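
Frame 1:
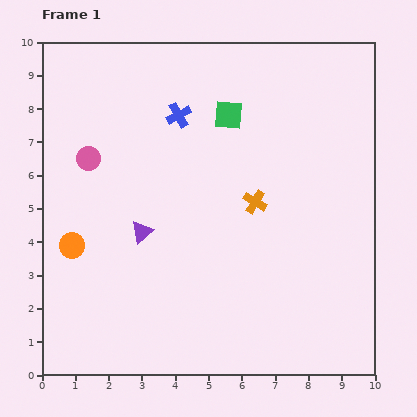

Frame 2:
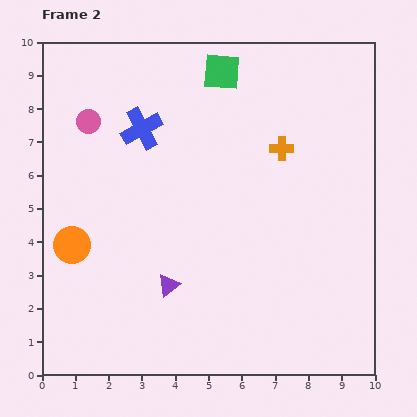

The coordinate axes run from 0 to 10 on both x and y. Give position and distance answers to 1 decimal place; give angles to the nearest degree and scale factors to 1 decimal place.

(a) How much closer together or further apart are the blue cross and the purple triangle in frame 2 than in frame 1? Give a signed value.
+1.1

Distance in frame 1: 3.7. Distance in frame 2: 4.8.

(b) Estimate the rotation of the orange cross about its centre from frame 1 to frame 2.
30° counter-clockwise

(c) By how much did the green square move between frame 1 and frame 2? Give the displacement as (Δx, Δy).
(-0.2, 1.3)

The green square was at (5.6, 7.8) in frame 1 and (5.4, 9.1) in frame 2.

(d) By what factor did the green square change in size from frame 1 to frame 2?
1.3×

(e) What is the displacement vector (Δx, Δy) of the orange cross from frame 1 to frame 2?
(0.8, 1.6)

The orange cross was at (6.4, 5.2) in frame 1 and (7.2, 6.8) in frame 2.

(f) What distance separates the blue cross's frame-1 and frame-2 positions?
1.2

The blue cross moved from (4.1, 7.8) to (3.0, 7.4), a distance of √(1.1² + 0.4²) ≈ 1.2.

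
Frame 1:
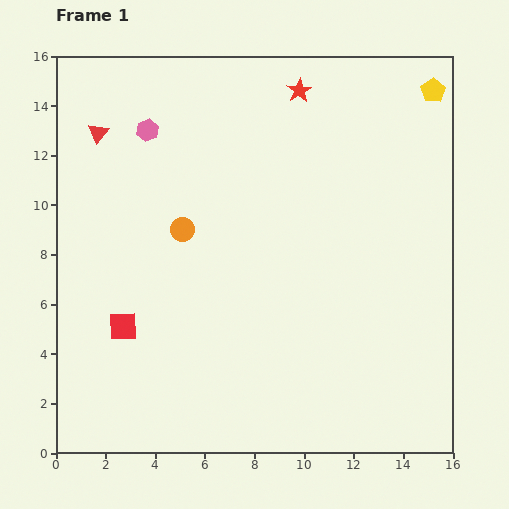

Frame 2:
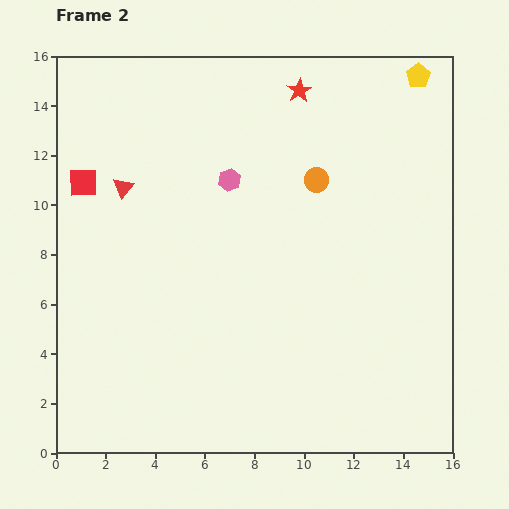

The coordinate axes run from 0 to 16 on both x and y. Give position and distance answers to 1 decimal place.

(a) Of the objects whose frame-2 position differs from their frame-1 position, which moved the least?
the yellow pentagon

(moved 0.8)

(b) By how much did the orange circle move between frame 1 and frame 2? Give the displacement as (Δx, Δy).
(5.4, 2.0)

The orange circle was at (5.1, 9.0) in frame 1 and (10.5, 11.0) in frame 2.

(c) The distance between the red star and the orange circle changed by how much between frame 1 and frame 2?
-3.6

Distance in frame 1: 7.3. Distance in frame 2: 3.7.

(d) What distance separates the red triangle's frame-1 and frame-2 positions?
2.4

The red triangle moved from (1.7, 12.9) to (2.7, 10.7), a distance of √(1.0² + 2.2²) ≈ 2.4.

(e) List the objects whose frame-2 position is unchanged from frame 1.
the red star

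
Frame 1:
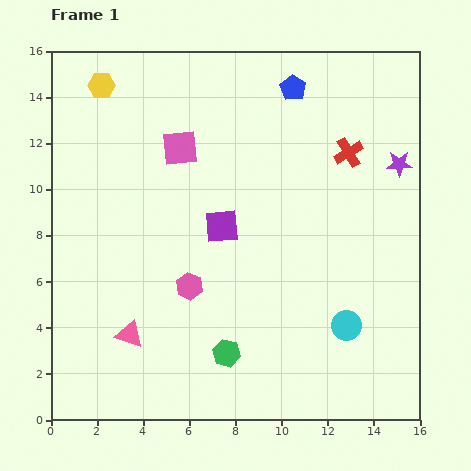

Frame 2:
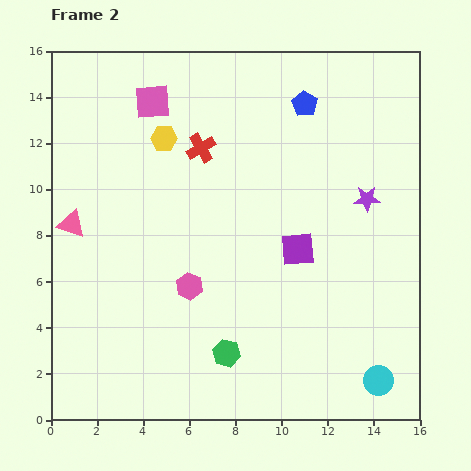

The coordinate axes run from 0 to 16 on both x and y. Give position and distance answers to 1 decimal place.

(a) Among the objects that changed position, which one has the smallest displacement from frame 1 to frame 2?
the blue pentagon

(moved 0.9)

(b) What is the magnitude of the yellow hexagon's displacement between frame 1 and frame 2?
3.5

The yellow hexagon moved from (2.2, 14.5) to (4.9, 12.2), a distance of √(2.7² + 2.3²) ≈ 3.5.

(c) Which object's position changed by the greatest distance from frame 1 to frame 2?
the red cross

(moved 6.4; next 5.4)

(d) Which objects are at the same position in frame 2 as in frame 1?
the green hexagon, the pink hexagon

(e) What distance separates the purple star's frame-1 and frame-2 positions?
2.1

The purple star moved from (15.1, 11.1) to (13.7, 9.6), a distance of √(1.4² + 1.5²) ≈ 2.1.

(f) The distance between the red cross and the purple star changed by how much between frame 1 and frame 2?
+5.2

Distance in frame 1: 2.3. Distance in frame 2: 7.5.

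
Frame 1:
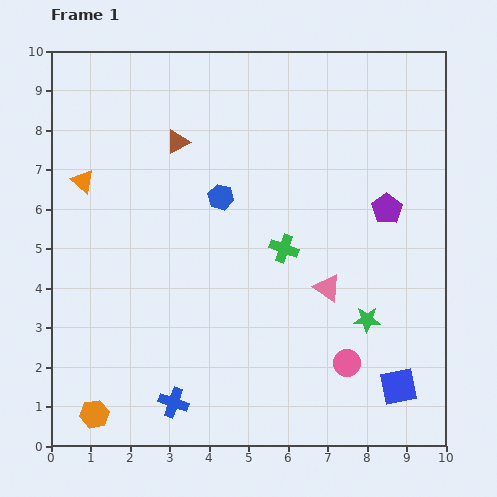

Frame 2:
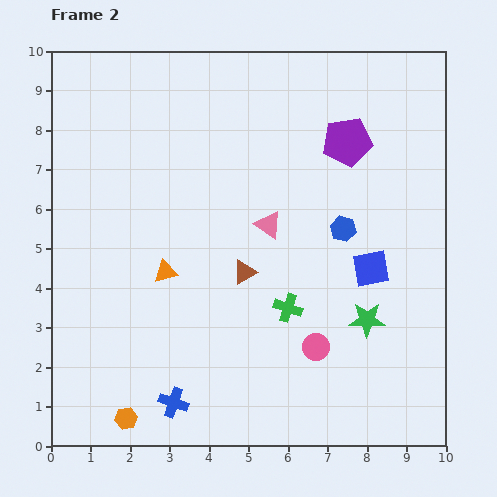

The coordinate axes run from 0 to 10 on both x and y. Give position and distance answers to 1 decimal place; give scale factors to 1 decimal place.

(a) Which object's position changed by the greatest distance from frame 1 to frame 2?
the brown triangle

(moved 3.7; next 3.2)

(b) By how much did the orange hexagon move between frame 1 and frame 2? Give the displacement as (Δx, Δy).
(0.8, -0.1)

The orange hexagon was at (1.1, 0.8) in frame 1 and (1.9, 0.7) in frame 2.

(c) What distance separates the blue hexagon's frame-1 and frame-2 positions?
3.2

The blue hexagon moved from (4.3, 6.3) to (7.4, 5.5), a distance of √(3.1² + 0.8²) ≈ 3.2.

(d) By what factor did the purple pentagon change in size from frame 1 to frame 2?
1.6×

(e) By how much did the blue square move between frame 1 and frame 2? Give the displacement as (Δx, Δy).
(-0.7, 3.0)

The blue square was at (8.8, 1.5) in frame 1 and (8.1, 4.5) in frame 2.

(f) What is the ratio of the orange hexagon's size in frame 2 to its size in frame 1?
0.8×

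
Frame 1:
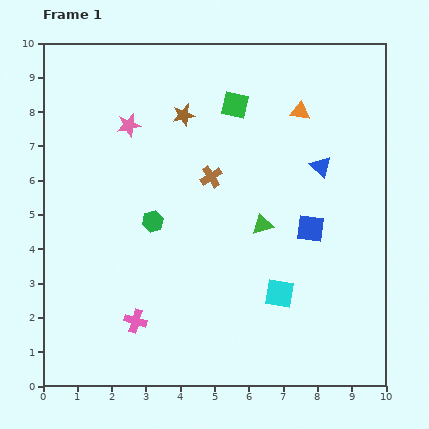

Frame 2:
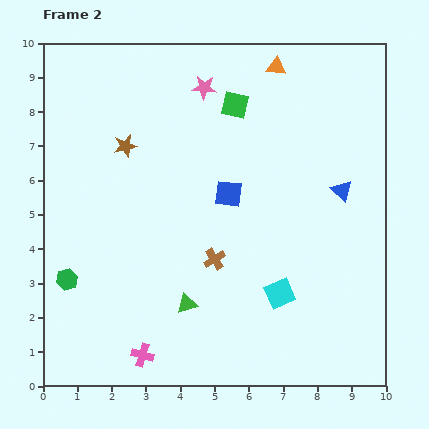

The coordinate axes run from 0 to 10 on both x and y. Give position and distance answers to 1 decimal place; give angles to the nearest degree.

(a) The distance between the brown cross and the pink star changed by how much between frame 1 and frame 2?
+2.2

Distance in frame 1: 2.8. Distance in frame 2: 5.0.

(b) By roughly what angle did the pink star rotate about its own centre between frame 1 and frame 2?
17° clockwise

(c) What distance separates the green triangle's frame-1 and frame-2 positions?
3.2

The green triangle moved from (6.4, 4.7) to (4.2, 2.4), a distance of √(2.2² + 2.3²) ≈ 3.2.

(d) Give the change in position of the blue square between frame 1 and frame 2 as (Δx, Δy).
(-2.4, 1.0)

The blue square was at (7.8, 4.6) in frame 1 and (5.4, 5.6) in frame 2.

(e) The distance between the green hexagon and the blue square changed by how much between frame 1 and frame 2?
+0.7

Distance in frame 1: 4.6. Distance in frame 2: 5.3.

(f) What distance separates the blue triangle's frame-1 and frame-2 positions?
0.9

The blue triangle moved from (8.1, 6.4) to (8.7, 5.7), a distance of √(0.6² + 0.7²) ≈ 0.9.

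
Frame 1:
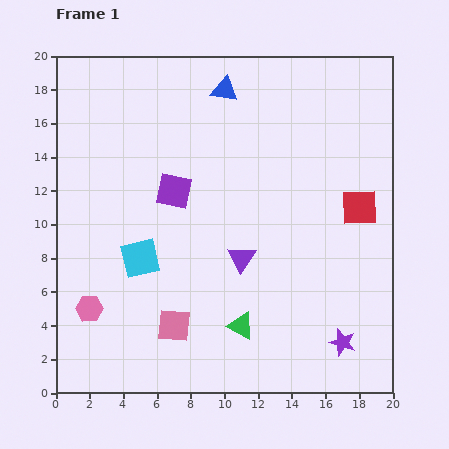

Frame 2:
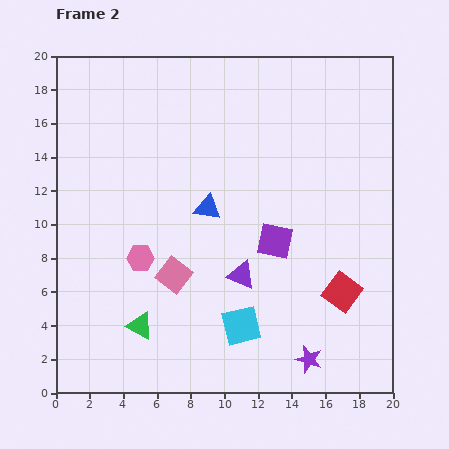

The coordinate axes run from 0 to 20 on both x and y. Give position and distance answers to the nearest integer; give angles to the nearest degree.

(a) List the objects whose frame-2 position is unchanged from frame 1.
none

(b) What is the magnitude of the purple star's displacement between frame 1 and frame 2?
2

The purple star moved from (17, 3) to (15, 2), a distance of √(2² + 1²) ≈ 2.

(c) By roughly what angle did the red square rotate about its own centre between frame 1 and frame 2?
38° clockwise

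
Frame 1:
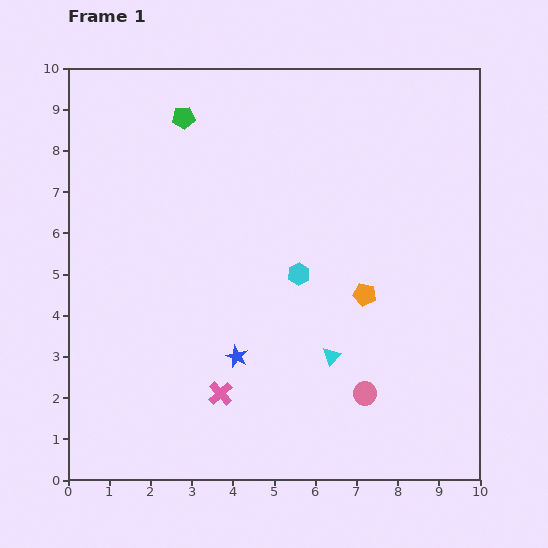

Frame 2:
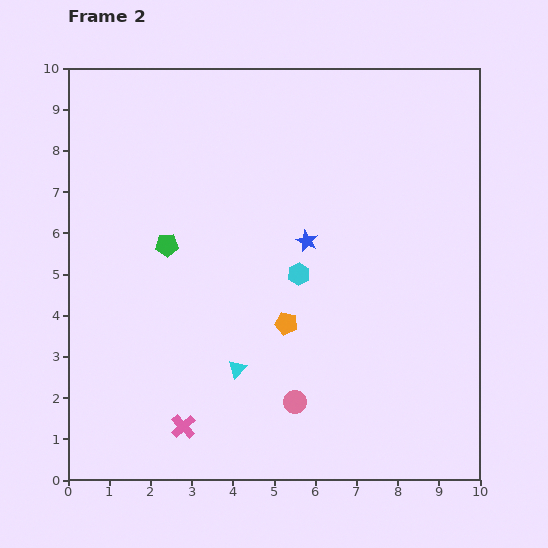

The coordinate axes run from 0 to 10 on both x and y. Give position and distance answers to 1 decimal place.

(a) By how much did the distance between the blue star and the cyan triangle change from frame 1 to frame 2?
+1.2

Distance in frame 1: 2.3. Distance in frame 2: 3.5.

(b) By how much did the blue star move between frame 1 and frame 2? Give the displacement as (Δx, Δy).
(1.7, 2.8)

The blue star was at (4.1, 3.0) in frame 1 and (5.8, 5.8) in frame 2.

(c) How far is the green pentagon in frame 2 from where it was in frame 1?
3.1

The green pentagon moved from (2.8, 8.8) to (2.4, 5.7), a distance of √(0.4² + 3.1²) ≈ 3.1.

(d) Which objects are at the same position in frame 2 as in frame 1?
the cyan hexagon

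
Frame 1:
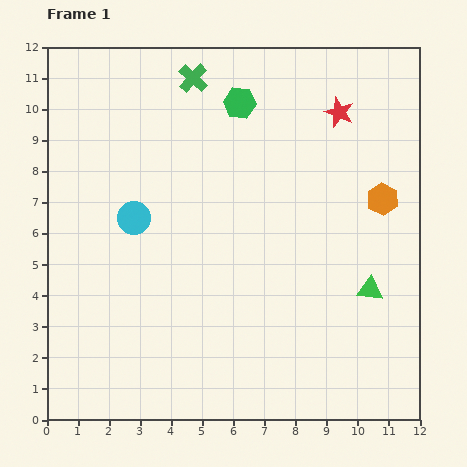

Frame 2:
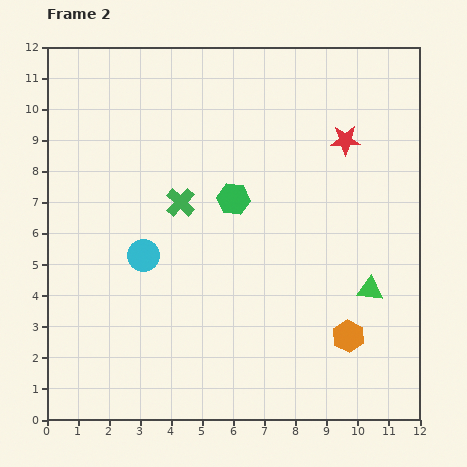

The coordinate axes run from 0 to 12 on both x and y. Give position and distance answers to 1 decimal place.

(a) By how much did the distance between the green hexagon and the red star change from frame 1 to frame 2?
+0.9

Distance in frame 1: 3.2. Distance in frame 2: 4.1.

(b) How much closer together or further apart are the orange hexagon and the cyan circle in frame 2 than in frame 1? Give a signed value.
-0.9

Distance in frame 1: 8.0. Distance in frame 2: 7.1.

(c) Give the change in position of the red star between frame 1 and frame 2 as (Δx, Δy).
(0.2, -0.9)

The red star was at (9.4, 9.9) in frame 1 and (9.6, 9.0) in frame 2.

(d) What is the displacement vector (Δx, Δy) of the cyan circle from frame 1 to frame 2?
(0.3, -1.2)

The cyan circle was at (2.8, 6.5) in frame 1 and (3.1, 5.3) in frame 2.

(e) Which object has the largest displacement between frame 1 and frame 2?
the orange hexagon

(moved 4.5; next 4.0)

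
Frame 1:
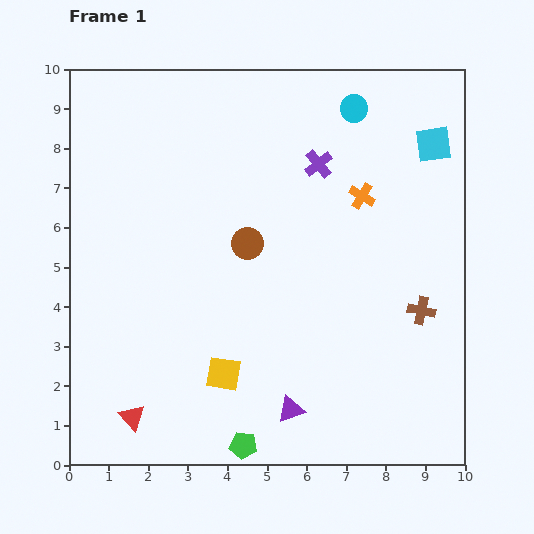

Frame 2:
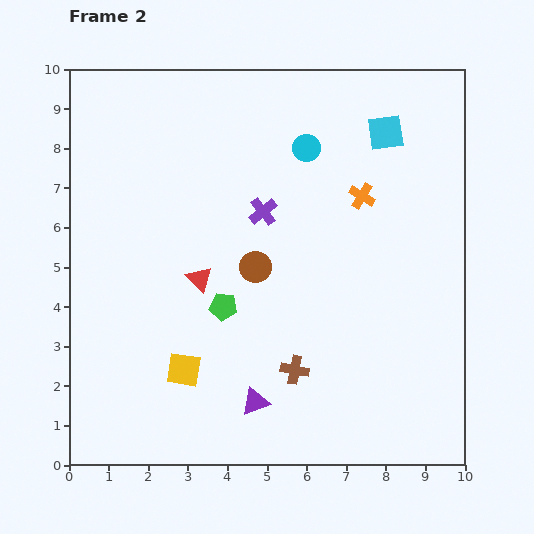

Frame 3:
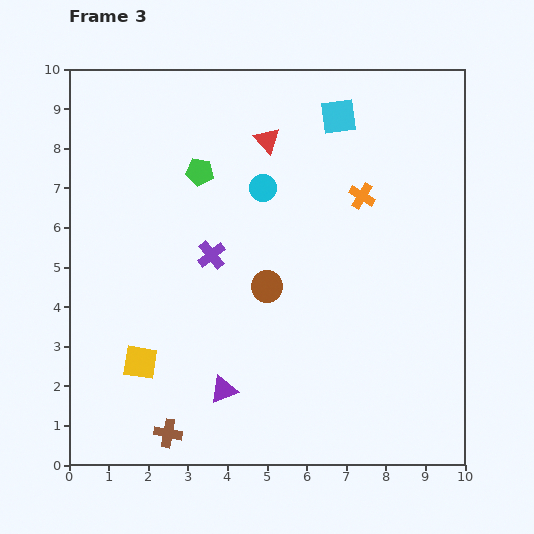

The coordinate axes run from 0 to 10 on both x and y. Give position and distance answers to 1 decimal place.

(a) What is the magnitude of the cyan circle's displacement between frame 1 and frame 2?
1.6

The cyan circle moved from (7.2, 9.0) to (6.0, 8.0), a distance of √(1.2² + 1.0²) ≈ 1.6.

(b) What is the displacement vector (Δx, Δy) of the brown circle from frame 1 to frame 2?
(0.2, -0.6)

The brown circle was at (4.5, 5.6) in frame 1 and (4.7, 5.0) in frame 2.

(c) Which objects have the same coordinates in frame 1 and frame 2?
the orange cross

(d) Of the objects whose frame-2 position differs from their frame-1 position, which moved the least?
the brown circle

(moved 0.6)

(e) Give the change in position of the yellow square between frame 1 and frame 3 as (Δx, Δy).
(-2.1, 0.3)

The yellow square was at (3.9, 2.3) in frame 1 and (1.8, 2.6) in frame 3.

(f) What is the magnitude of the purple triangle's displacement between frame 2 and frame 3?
0.9

The purple triangle moved from (4.7, 1.6) to (3.9, 1.9), a distance of √(0.8² + 0.3²) ≈ 0.9.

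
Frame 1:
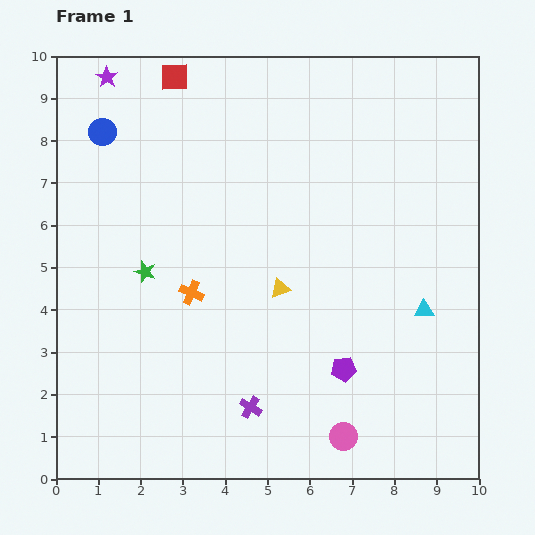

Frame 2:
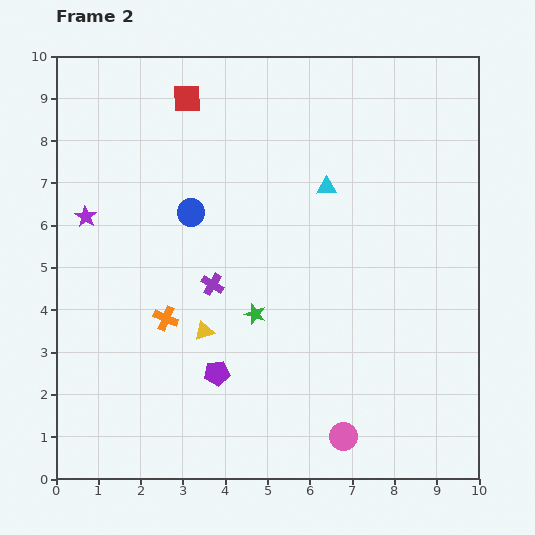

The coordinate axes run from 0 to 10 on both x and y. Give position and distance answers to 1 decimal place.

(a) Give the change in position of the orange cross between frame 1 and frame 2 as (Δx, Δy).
(-0.6, -0.6)

The orange cross was at (3.2, 4.4) in frame 1 and (2.6, 3.8) in frame 2.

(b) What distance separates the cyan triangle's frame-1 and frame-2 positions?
3.7

The cyan triangle moved from (8.7, 4.0) to (6.4, 6.9), a distance of √(2.3² + 2.9²) ≈ 3.7.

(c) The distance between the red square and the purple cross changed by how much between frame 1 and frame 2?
-3.6

Distance in frame 1: 8.0. Distance in frame 2: 4.4.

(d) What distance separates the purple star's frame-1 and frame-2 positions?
3.3

The purple star moved from (1.2, 9.5) to (0.7, 6.2), a distance of √(0.5² + 3.3²) ≈ 3.3.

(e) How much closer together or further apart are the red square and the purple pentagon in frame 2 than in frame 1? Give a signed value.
-1.5

Distance in frame 1: 8.0. Distance in frame 2: 6.5.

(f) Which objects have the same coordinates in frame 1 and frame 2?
the pink circle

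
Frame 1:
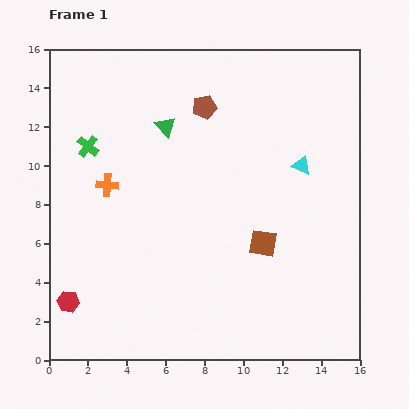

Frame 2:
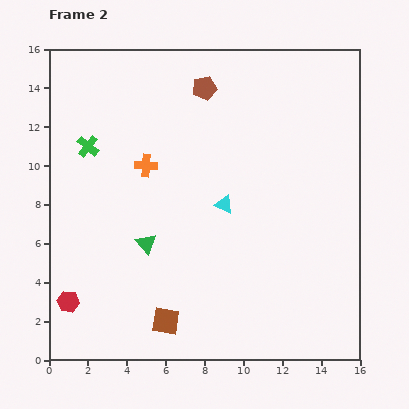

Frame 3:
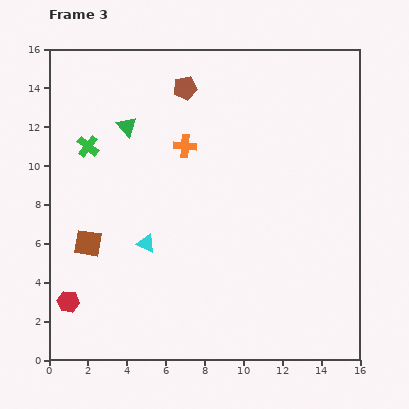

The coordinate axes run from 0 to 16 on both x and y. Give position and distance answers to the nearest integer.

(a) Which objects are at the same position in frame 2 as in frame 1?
the red hexagon, the green cross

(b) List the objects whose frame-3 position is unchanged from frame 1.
the red hexagon, the green cross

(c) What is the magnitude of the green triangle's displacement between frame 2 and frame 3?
6

The green triangle moved from (5, 6) to (4, 12), a distance of √(1² + 6²) ≈ 6.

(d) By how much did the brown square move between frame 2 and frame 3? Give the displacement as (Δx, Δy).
(-4, 4)

The brown square was at (6, 2) in frame 2 and (2, 6) in frame 3.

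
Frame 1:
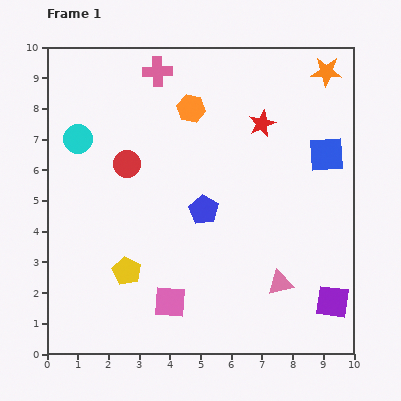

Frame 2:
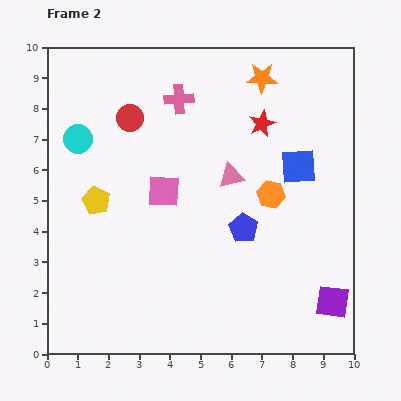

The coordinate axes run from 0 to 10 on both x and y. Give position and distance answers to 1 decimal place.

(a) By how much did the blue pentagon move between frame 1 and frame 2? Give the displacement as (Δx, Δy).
(1.3, -0.6)

The blue pentagon was at (5.1, 4.7) in frame 1 and (6.4, 4.1) in frame 2.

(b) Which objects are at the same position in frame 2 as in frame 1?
the red star, the purple square, the cyan circle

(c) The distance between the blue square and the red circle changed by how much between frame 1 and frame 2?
-0.8

Distance in frame 1: 6.5. Distance in frame 2: 5.7.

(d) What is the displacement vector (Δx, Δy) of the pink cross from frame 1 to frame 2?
(0.7, -0.9)

The pink cross was at (3.6, 9.2) in frame 1 and (4.3, 8.3) in frame 2.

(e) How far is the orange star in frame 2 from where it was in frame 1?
2.1

The orange star moved from (9.1, 9.2) to (7.0, 9.0), a distance of √(2.1² + 0.2²) ≈ 2.1.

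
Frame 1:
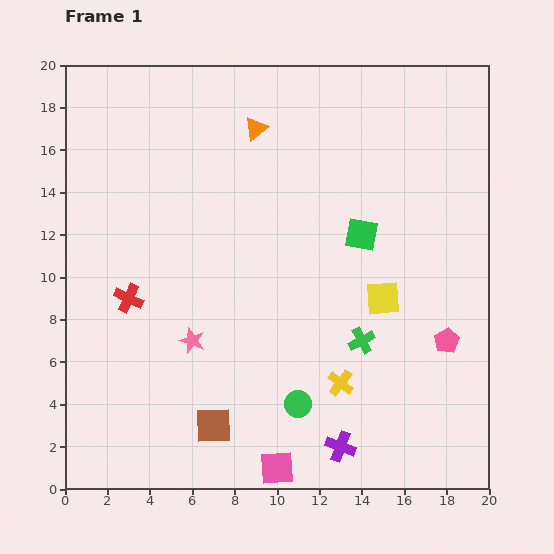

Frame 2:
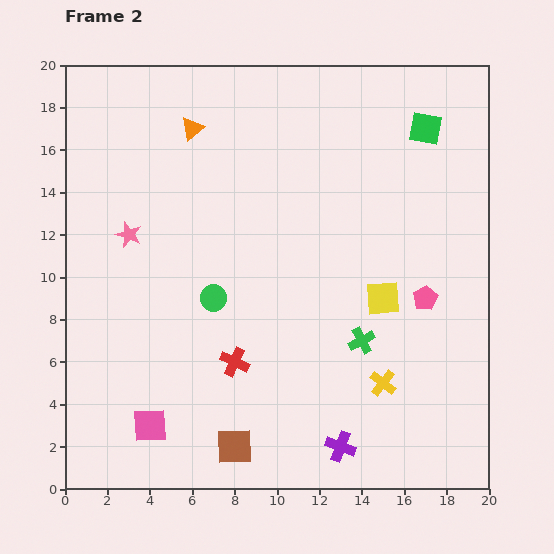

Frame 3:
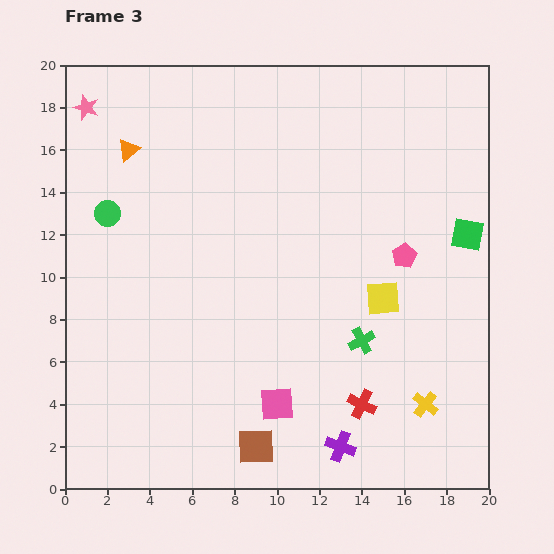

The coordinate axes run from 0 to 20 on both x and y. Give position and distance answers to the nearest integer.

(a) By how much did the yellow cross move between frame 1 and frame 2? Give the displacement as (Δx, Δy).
(2, 0)

The yellow cross was at (13, 5) in frame 1 and (15, 5) in frame 2.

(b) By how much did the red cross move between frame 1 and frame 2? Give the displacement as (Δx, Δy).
(5, -3)

The red cross was at (3, 9) in frame 1 and (8, 6) in frame 2.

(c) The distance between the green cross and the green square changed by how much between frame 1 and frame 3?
+2

Distance in frame 1: 5. Distance in frame 3: 7.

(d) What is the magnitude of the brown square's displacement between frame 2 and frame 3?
1

The brown square moved from (8, 2) to (9, 2), a distance of √(1² + 0²) ≈ 1.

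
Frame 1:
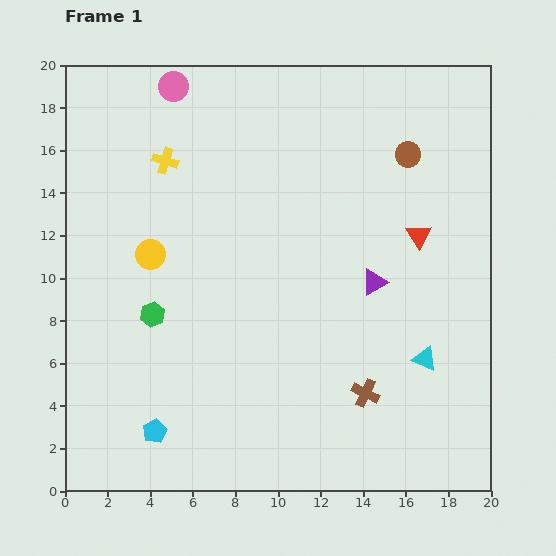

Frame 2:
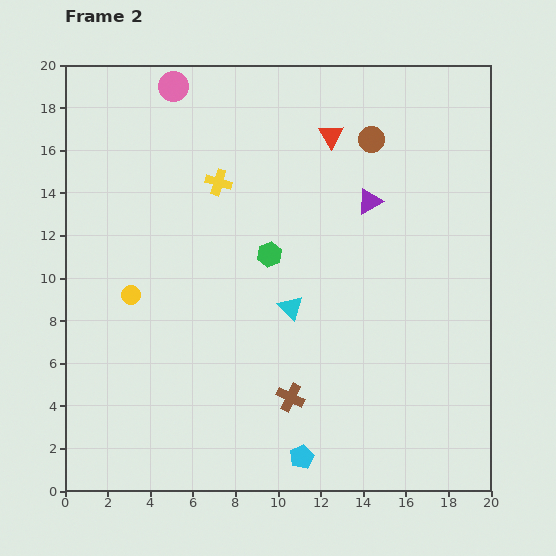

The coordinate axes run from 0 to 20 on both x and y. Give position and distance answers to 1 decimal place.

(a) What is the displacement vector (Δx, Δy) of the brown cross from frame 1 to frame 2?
(-3.5, -0.2)

The brown cross was at (14.1, 4.6) in frame 1 and (10.6, 4.4) in frame 2.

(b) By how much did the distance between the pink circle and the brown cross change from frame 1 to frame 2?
-1.4

Distance in frame 1: 17.0. Distance in frame 2: 15.6.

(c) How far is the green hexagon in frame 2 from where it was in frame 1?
6.2

The green hexagon moved from (4.1, 8.3) to (9.6, 11.1), a distance of √(5.5² + 2.8²) ≈ 6.2.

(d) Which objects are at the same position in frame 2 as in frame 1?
the pink circle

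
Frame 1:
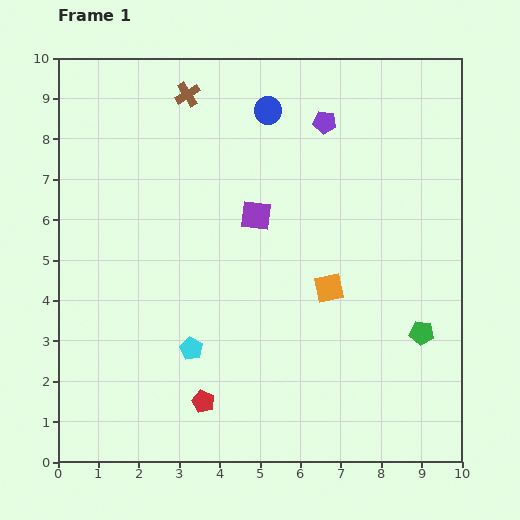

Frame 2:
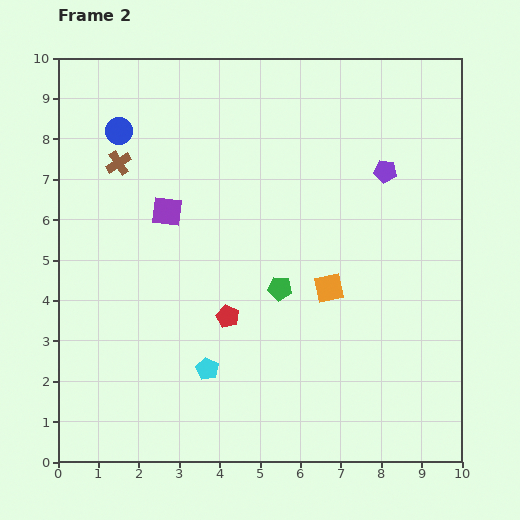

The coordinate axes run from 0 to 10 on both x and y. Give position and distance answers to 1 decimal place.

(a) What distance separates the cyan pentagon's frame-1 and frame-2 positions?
0.6

The cyan pentagon moved from (3.3, 2.8) to (3.7, 2.3), a distance of √(0.4² + 0.5²) ≈ 0.6.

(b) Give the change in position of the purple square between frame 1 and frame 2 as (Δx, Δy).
(-2.2, 0.1)

The purple square was at (4.9, 6.1) in frame 1 and (2.7, 6.2) in frame 2.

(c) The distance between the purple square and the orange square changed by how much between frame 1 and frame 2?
+1.9

Distance in frame 1: 2.5. Distance in frame 2: 4.4.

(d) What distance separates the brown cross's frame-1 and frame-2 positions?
2.4

The brown cross moved from (3.2, 9.1) to (1.5, 7.4), a distance of √(1.7² + 1.7²) ≈ 2.4.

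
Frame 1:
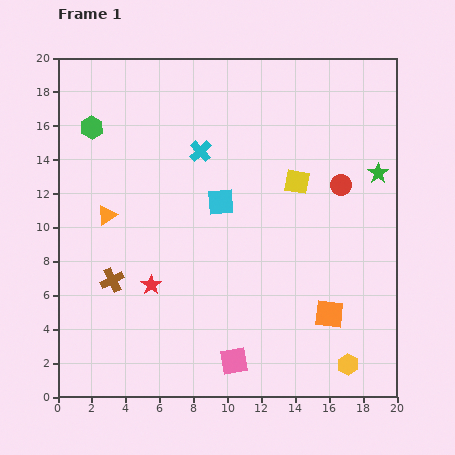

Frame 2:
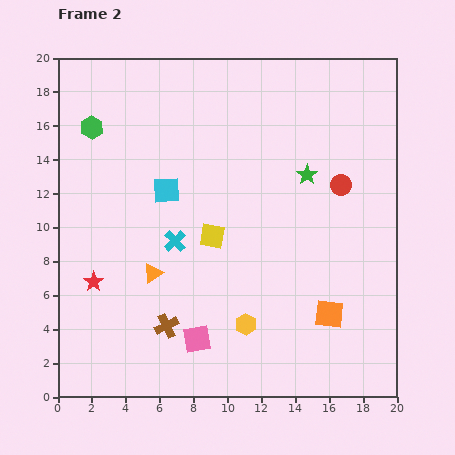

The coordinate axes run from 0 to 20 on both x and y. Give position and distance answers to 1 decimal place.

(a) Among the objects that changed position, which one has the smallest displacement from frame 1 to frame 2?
the pink square

(moved 2.6)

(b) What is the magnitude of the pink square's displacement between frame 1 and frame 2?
2.6

The pink square moved from (10.4, 2.1) to (8.2, 3.4), a distance of √(2.2² + 1.3²) ≈ 2.6.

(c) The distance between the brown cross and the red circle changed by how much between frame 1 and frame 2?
-1.4

Distance in frame 1: 14.6. Distance in frame 2: 13.2.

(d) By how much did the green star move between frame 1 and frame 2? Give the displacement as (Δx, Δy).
(-4.2, -0.1)

The green star was at (18.9, 13.2) in frame 1 and (14.7, 13.1) in frame 2.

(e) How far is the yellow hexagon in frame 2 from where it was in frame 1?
6.5

The yellow hexagon moved from (17.1, 1.9) to (11.1, 4.3), a distance of √(6.0² + 2.4²) ≈ 6.5.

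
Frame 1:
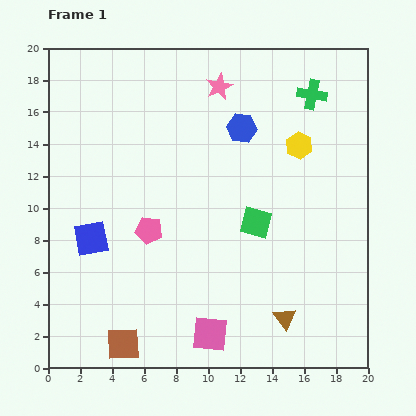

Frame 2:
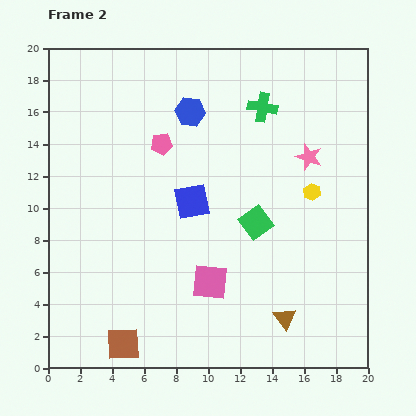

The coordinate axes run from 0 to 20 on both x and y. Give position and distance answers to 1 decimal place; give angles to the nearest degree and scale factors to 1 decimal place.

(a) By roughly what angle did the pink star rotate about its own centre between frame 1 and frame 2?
28° counter-clockwise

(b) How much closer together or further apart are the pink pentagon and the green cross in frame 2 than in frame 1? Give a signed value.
-6.6

Distance in frame 1: 13.3. Distance in frame 2: 6.7.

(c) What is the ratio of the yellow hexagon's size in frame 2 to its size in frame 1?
0.6×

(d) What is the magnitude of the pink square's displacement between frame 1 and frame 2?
3.3

The pink square moved from (10.1, 2.1) to (10.1, 5.4), a distance of √(0.0² + 3.3²) ≈ 3.3.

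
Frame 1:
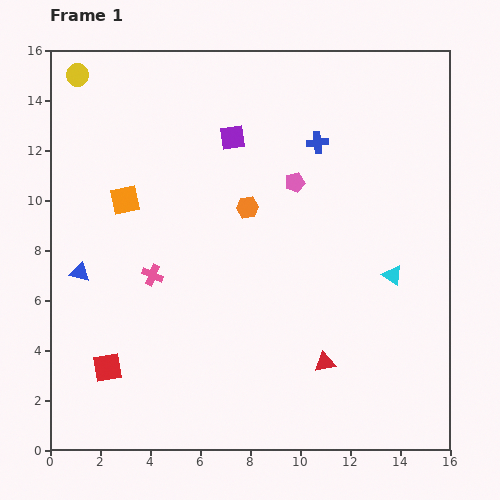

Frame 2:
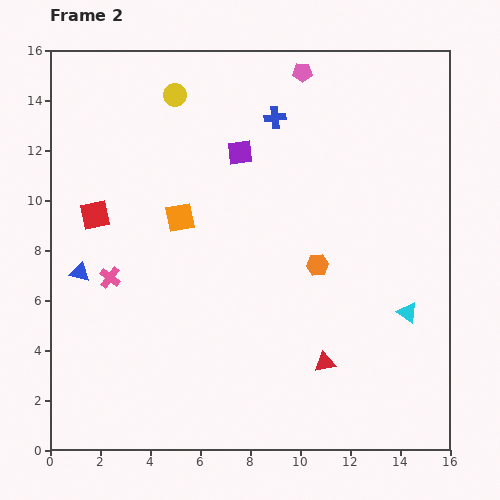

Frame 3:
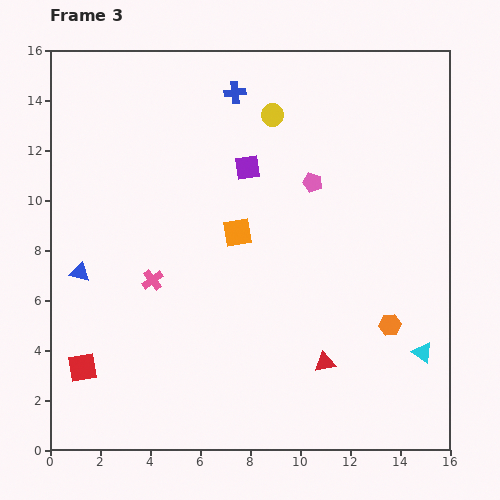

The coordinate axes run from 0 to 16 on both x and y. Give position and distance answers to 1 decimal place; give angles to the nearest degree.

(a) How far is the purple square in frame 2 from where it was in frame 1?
0.7

The purple square moved from (7.3, 12.5) to (7.6, 11.9), a distance of √(0.3² + 0.6²) ≈ 0.7.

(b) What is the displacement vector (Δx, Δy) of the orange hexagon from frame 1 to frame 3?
(5.7, -4.7)

The orange hexagon was at (7.9, 9.7) in frame 1 and (13.6, 5.0) in frame 3.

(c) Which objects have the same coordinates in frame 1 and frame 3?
the red triangle, the blue triangle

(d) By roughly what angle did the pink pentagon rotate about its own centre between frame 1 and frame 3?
31° clockwise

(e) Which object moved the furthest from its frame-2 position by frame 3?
the red square

(moved 6.1; next 4.4)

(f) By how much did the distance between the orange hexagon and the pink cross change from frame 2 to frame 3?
+1.4

Distance in frame 2: 8.3. Distance in frame 3: 9.7.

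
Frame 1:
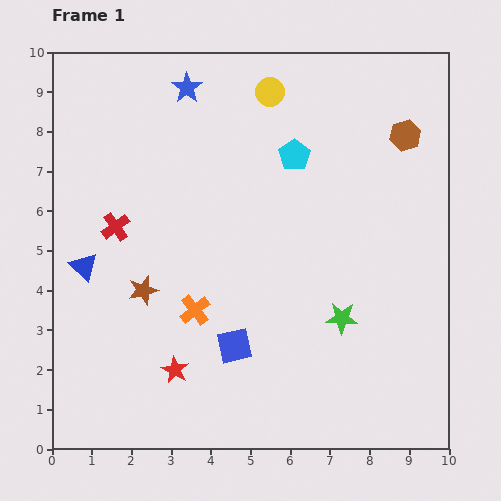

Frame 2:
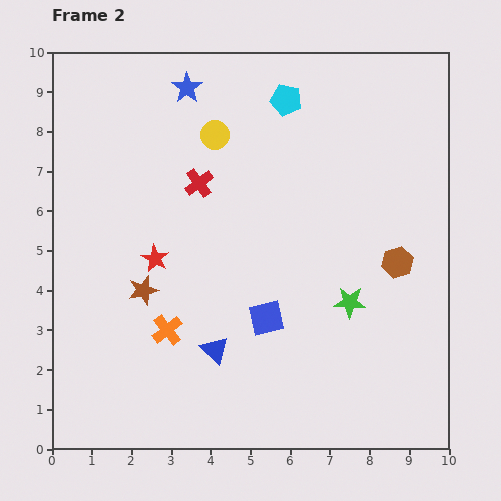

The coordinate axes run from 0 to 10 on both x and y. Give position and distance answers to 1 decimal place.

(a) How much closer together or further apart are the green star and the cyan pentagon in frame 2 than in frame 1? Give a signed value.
+1.0

Distance in frame 1: 4.3. Distance in frame 2: 5.3.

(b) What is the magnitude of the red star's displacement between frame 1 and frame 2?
2.8

The red star moved from (3.1, 2.0) to (2.6, 4.8), a distance of √(0.5² + 2.8²) ≈ 2.8.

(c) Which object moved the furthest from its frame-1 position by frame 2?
the blue triangle

(moved 3.9; next 3.2)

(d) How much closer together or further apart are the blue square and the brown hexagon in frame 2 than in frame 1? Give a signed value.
-3.2

Distance in frame 1: 6.8. Distance in frame 2: 3.6.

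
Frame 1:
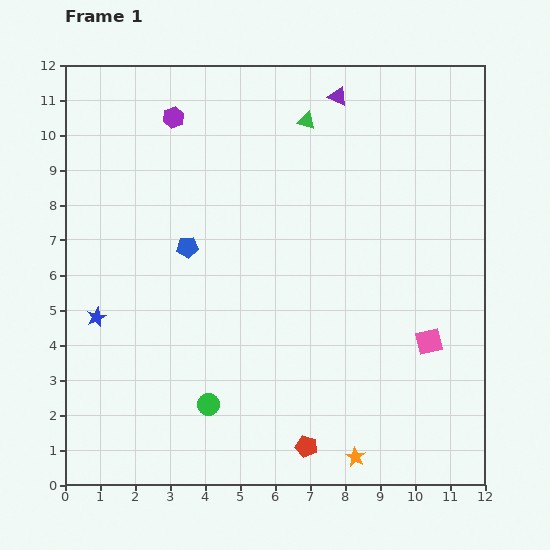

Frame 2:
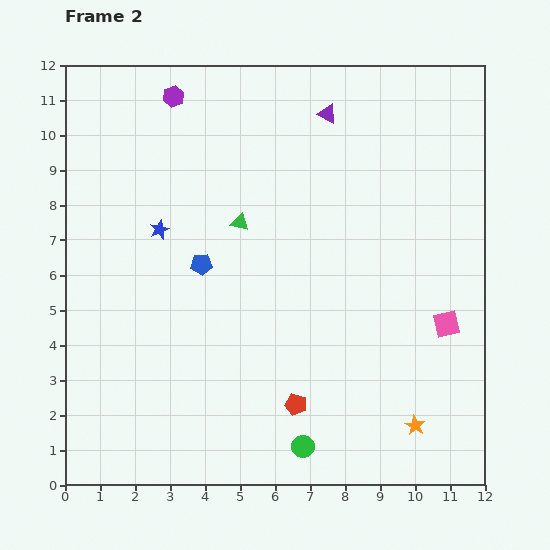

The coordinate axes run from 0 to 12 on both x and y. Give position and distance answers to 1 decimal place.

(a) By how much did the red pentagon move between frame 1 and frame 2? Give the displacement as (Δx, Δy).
(-0.3, 1.2)

The red pentagon was at (6.9, 1.1) in frame 1 and (6.6, 2.3) in frame 2.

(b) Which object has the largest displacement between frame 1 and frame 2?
the green triangle

(moved 3.5; next 3.1)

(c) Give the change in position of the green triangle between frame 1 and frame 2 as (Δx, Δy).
(-1.9, -2.9)

The green triangle was at (6.9, 10.4) in frame 1 and (5.0, 7.5) in frame 2.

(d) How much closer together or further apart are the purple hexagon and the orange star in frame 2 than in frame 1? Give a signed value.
+0.7

Distance in frame 1: 11.0. Distance in frame 2: 11.7.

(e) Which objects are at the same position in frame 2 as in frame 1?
none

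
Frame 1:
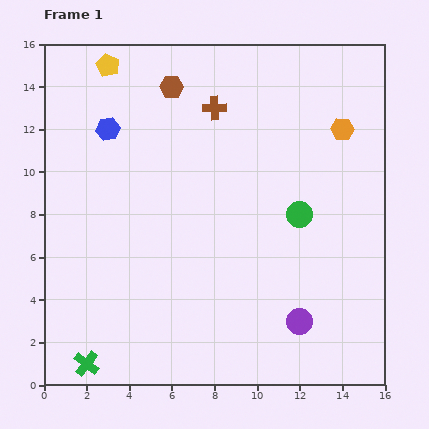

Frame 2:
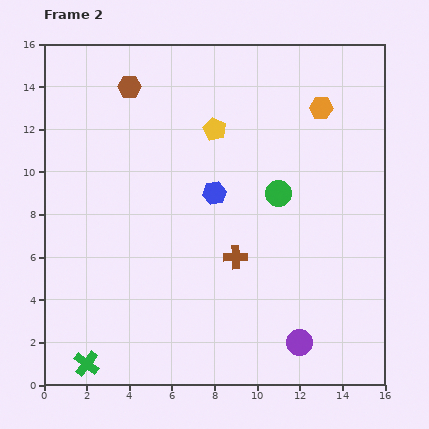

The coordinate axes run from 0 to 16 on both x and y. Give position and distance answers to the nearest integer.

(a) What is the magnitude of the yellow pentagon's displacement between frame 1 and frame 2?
6

The yellow pentagon moved from (3, 15) to (8, 12), a distance of √(5² + 3²) ≈ 6.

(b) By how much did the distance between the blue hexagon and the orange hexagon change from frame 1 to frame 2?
-5

Distance in frame 1: 11. Distance in frame 2: 6.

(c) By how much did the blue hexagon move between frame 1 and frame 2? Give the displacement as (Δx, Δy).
(5, -3)

The blue hexagon was at (3, 12) in frame 1 and (8, 9) in frame 2.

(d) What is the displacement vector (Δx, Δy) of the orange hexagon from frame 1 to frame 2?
(-1, 1)

The orange hexagon was at (14, 12) in frame 1 and (13, 13) in frame 2.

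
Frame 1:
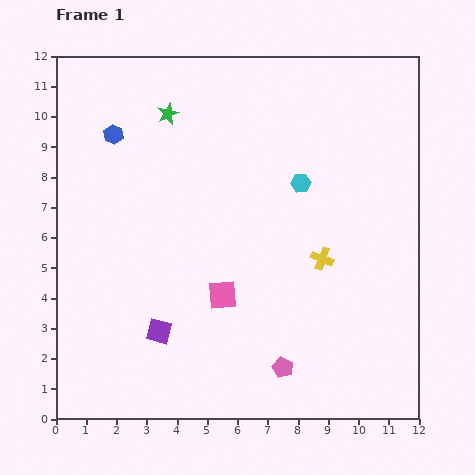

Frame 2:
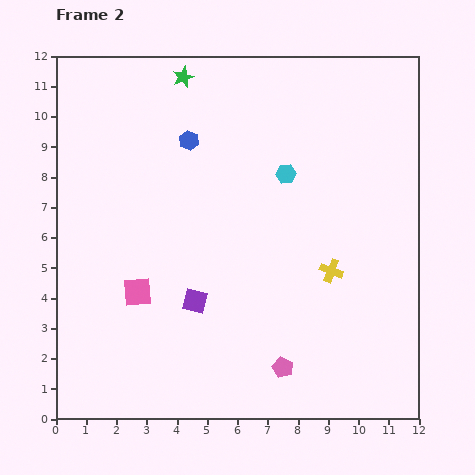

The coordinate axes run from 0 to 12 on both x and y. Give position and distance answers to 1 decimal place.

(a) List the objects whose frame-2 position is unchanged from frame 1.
the pink pentagon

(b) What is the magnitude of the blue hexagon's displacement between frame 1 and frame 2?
2.5

The blue hexagon moved from (1.9, 9.4) to (4.4, 9.2), a distance of √(2.5² + 0.2²) ≈ 2.5.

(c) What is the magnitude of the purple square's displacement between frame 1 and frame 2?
1.6

The purple square moved from (3.4, 2.9) to (4.6, 3.9), a distance of √(1.2² + 1.0²) ≈ 1.6.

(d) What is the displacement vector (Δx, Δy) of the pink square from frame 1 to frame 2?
(-2.8, 0.1)

The pink square was at (5.5, 4.1) in frame 1 and (2.7, 4.2) in frame 2.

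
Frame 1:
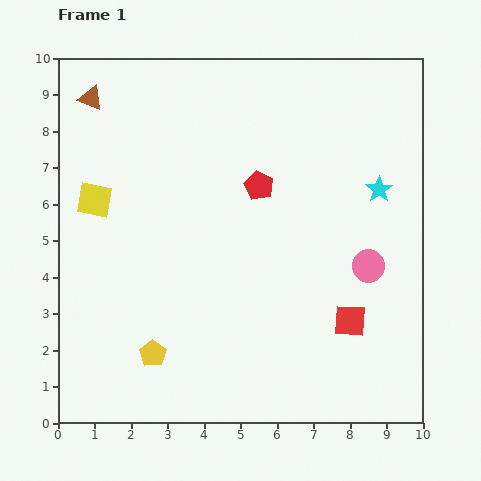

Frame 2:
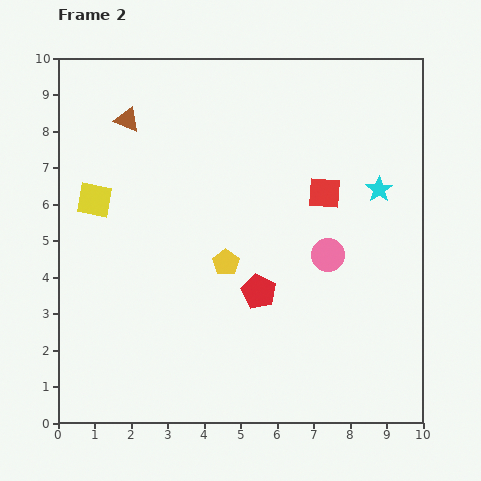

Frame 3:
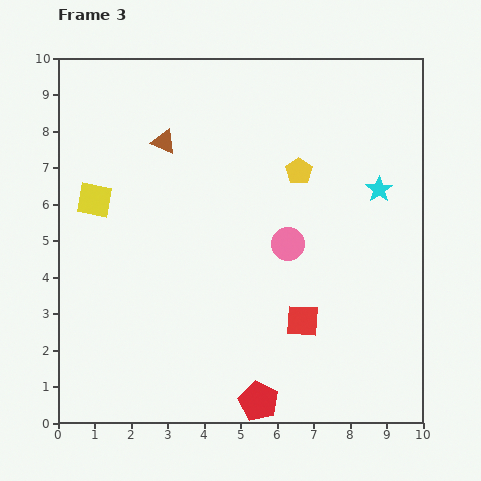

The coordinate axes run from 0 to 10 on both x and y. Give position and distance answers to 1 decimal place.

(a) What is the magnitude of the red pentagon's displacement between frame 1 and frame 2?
2.9

The red pentagon moved from (5.5, 6.5) to (5.5, 3.6), a distance of √(0.0² + 2.9²) ≈ 2.9.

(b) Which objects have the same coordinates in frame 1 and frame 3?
the yellow square, the cyan star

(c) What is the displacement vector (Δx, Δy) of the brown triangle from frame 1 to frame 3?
(2.0, -1.2)

The brown triangle was at (0.9, 8.9) in frame 1 and (2.9, 7.7) in frame 3.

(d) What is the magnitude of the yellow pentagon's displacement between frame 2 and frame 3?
3.2

The yellow pentagon moved from (4.6, 4.4) to (6.6, 6.9), a distance of √(2.0² + 2.5²) ≈ 3.2.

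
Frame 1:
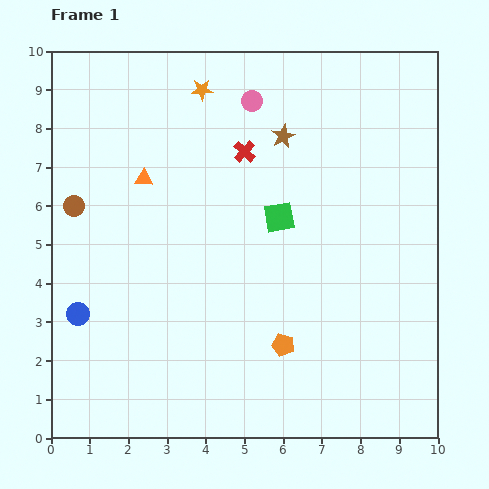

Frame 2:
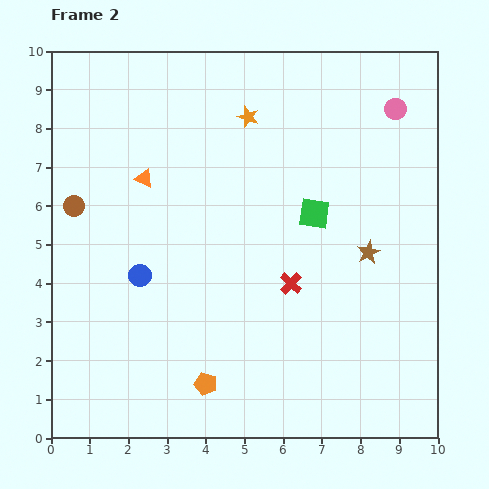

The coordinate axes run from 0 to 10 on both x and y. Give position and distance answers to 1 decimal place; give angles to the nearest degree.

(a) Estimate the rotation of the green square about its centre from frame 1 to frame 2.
18° clockwise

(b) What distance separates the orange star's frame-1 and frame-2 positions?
1.4

The orange star moved from (3.9, 9.0) to (5.1, 8.3), a distance of √(1.2² + 0.7²) ≈ 1.4.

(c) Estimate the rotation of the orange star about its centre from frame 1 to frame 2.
21° clockwise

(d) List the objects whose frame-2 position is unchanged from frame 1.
the orange triangle, the brown circle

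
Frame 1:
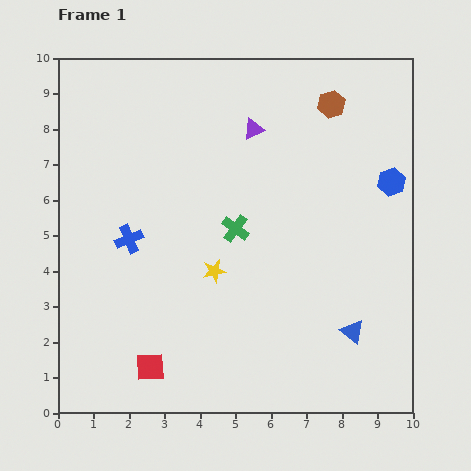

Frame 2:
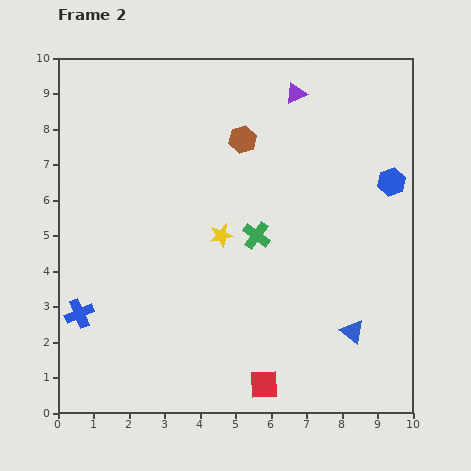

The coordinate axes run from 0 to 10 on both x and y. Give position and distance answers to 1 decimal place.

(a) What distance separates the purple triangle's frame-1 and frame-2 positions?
1.6

The purple triangle moved from (5.5, 8.0) to (6.7, 9.0), a distance of √(1.2² + 1.0²) ≈ 1.6.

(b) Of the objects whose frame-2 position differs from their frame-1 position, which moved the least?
the green cross

(moved 0.6)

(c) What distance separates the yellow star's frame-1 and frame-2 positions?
1.0

The yellow star moved from (4.4, 4.0) to (4.6, 5.0), a distance of √(0.2² + 1.0²) ≈ 1.0.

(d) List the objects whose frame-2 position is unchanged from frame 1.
the blue hexagon, the blue triangle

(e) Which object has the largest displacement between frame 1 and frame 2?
the red square

(moved 3.2; next 2.7)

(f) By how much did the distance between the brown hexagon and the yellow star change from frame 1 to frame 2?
-2.9

Distance in frame 1: 5.7. Distance in frame 2: 2.8.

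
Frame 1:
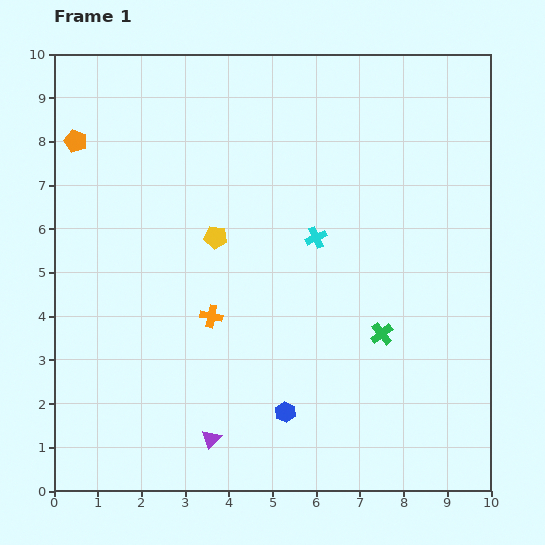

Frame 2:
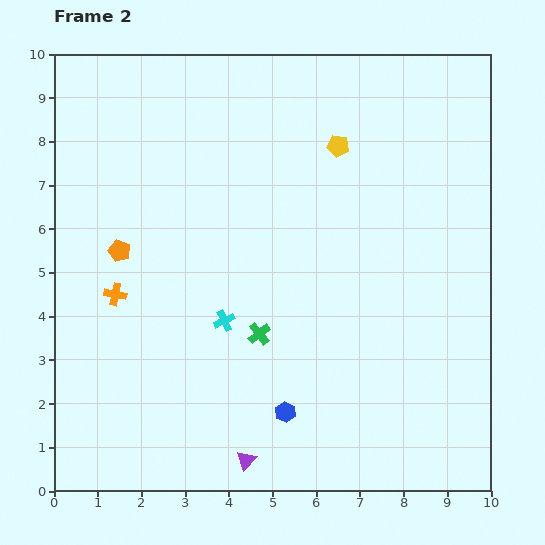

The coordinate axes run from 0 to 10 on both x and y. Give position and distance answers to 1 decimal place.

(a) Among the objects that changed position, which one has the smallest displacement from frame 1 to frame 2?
the purple triangle

(moved 0.9)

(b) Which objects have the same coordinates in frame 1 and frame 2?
the blue hexagon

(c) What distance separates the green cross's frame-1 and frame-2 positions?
2.8

The green cross moved from (7.5, 3.6) to (4.7, 3.6), a distance of √(2.8² + 0.0²) ≈ 2.8.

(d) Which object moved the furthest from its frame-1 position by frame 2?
the yellow pentagon

(moved 3.5; next 2.8)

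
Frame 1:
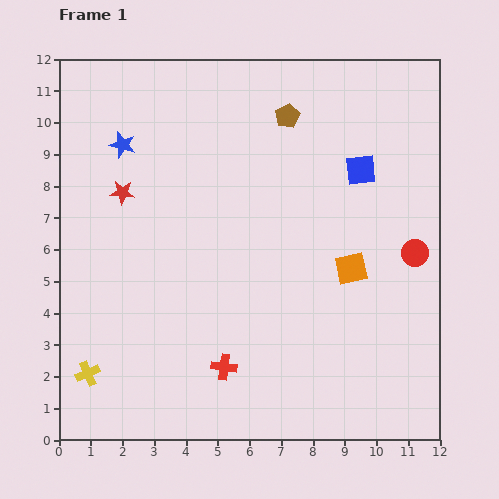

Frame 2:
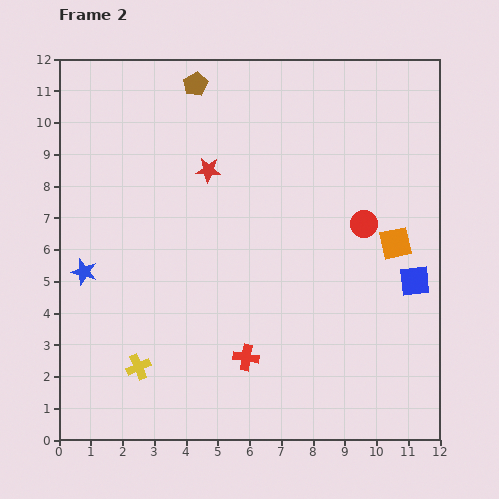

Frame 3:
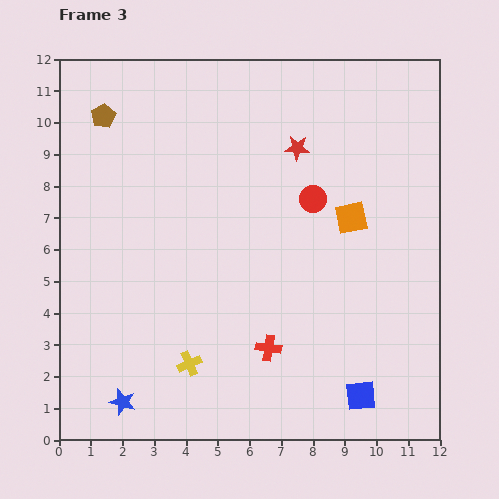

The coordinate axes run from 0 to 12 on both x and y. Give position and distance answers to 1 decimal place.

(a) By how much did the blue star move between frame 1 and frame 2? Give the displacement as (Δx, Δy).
(-1.2, -4.0)

The blue star was at (2.0, 9.3) in frame 1 and (0.8, 5.3) in frame 2.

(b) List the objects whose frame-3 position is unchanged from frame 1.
none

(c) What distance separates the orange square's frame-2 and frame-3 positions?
1.6

The orange square moved from (10.6, 6.2) to (9.2, 7.0), a distance of √(1.4² + 0.8²) ≈ 1.6.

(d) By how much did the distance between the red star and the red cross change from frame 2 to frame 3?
+0.4

Distance in frame 2: 6.0. Distance in frame 3: 6.4.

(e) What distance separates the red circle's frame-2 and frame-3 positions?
1.8

The red circle moved from (9.6, 6.8) to (8.0, 7.6), a distance of √(1.6² + 0.8²) ≈ 1.8.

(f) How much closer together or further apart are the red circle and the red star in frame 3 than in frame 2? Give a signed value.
-3.5

Distance in frame 2: 5.2. Distance in frame 3: 1.7.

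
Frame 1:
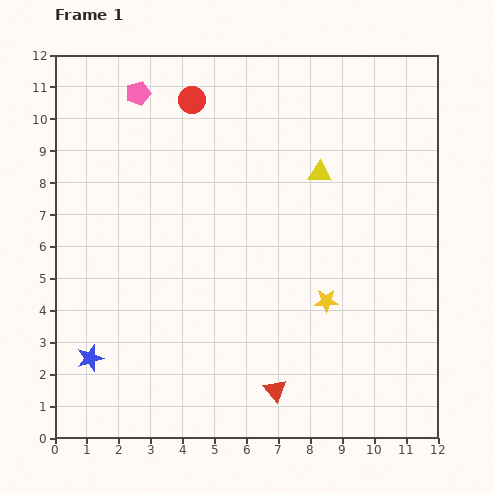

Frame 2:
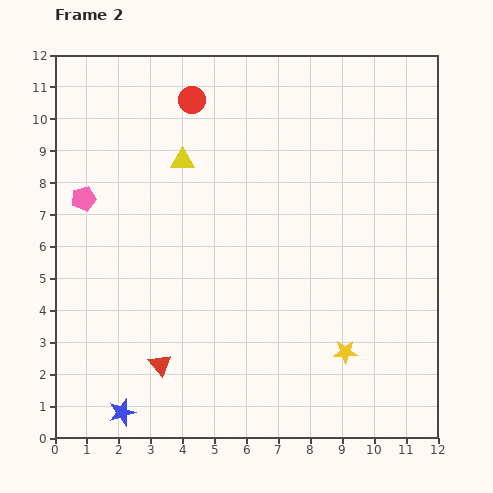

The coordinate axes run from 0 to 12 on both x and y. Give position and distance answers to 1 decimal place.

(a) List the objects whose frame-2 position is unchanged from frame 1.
the red circle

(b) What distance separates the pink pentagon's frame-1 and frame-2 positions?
3.7

The pink pentagon moved from (2.6, 10.8) to (0.9, 7.5), a distance of √(1.7² + 3.3²) ≈ 3.7.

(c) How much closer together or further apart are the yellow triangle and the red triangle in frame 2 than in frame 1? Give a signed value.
-0.5

Distance in frame 1: 6.9. Distance in frame 2: 6.4.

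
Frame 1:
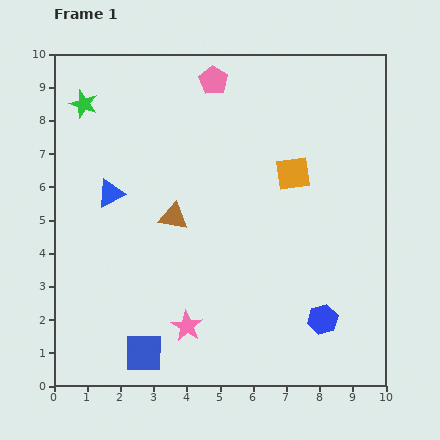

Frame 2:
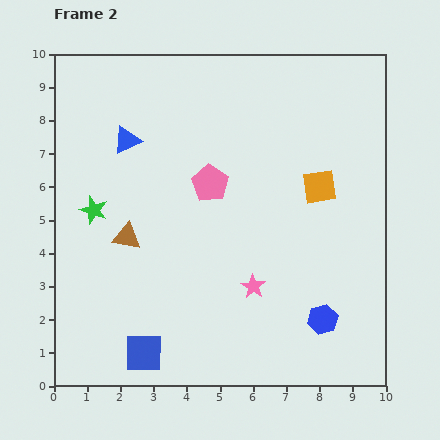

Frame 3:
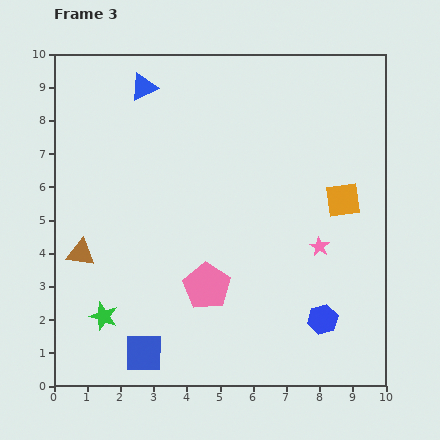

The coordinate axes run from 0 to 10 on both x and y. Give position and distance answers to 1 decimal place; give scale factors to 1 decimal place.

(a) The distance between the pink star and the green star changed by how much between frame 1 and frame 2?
-2.1

Distance in frame 1: 7.4. Distance in frame 2: 5.3.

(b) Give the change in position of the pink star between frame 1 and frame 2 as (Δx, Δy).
(2.0, 1.2)

The pink star was at (4.0, 1.8) in frame 1 and (6.0, 3.0) in frame 2.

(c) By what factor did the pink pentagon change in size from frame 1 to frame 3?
1.7×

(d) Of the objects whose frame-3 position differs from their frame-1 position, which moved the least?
the orange square

(moved 1.7)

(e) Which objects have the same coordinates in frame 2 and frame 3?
the blue square, the blue hexagon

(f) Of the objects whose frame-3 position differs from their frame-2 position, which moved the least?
the orange square

(moved 0.8)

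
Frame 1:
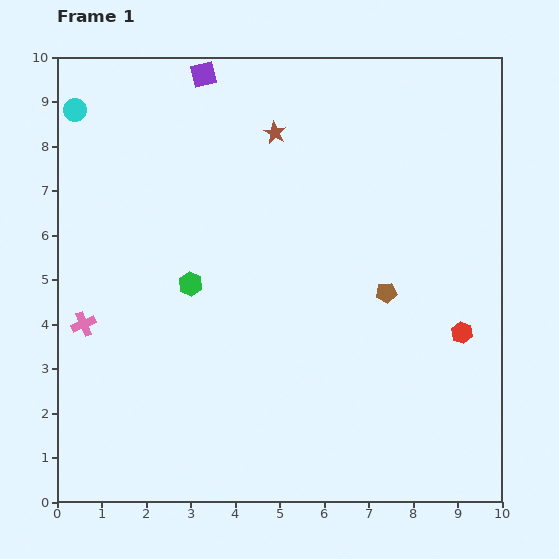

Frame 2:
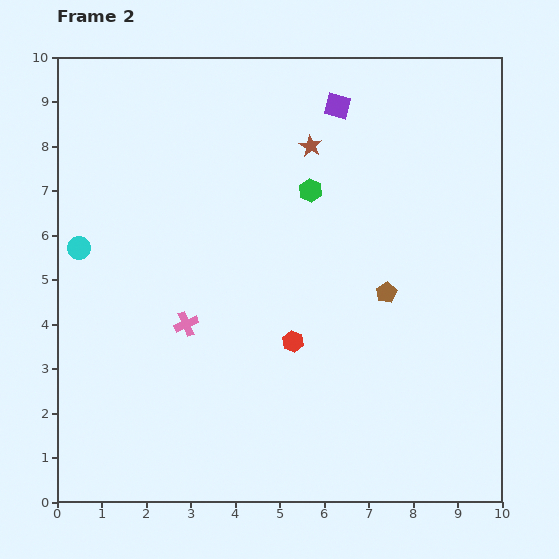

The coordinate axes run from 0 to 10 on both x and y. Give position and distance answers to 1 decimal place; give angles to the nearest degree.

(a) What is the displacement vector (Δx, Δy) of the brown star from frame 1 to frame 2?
(0.8, -0.3)

The brown star was at (4.9, 8.3) in frame 1 and (5.7, 8.0) in frame 2.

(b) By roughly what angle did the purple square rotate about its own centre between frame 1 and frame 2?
27° clockwise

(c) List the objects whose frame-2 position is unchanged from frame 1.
the brown pentagon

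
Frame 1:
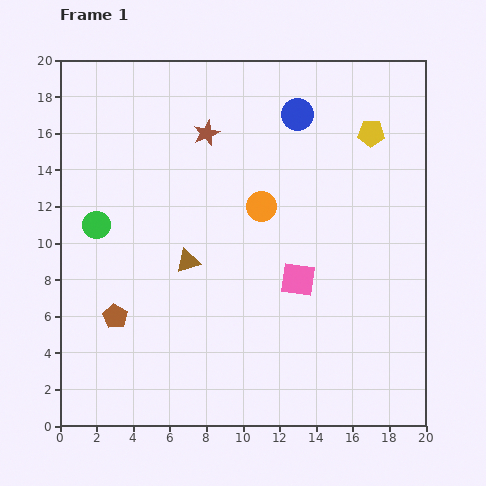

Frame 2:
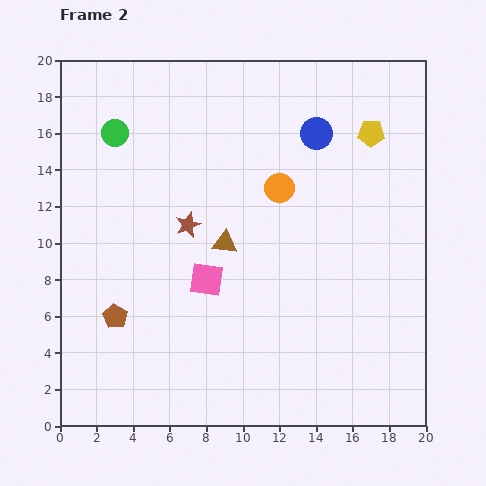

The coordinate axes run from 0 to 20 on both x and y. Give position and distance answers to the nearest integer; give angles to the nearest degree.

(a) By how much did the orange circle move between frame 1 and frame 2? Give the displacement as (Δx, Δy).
(1, 1)

The orange circle was at (11, 12) in frame 1 and (12, 13) in frame 2.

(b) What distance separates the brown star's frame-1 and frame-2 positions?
5

The brown star moved from (8, 16) to (7, 11), a distance of √(1² + 5²) ≈ 5.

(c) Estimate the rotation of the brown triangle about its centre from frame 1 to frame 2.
24° clockwise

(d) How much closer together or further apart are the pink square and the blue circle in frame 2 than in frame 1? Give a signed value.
+1

Distance in frame 1: 9. Distance in frame 2: 10.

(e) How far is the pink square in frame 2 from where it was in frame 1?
5

The pink square moved from (13, 8) to (8, 8), a distance of √(5² + 0²) ≈ 5.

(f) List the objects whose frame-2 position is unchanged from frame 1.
the yellow pentagon, the brown pentagon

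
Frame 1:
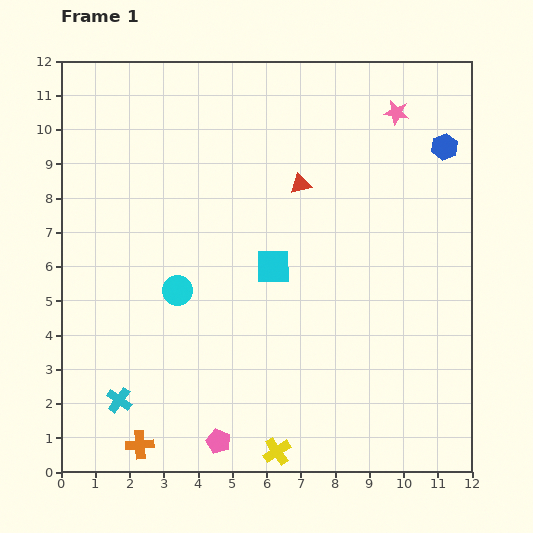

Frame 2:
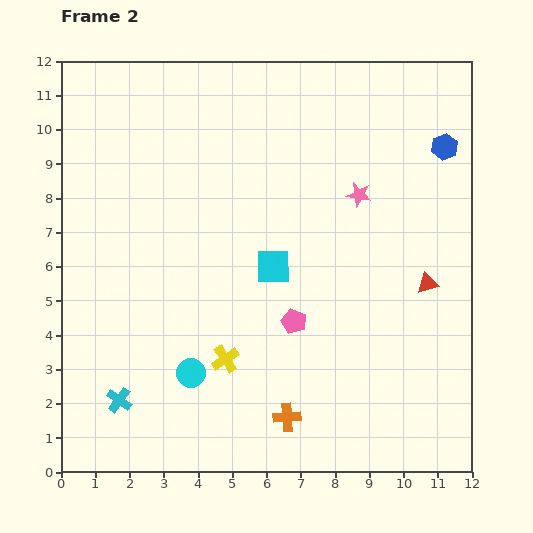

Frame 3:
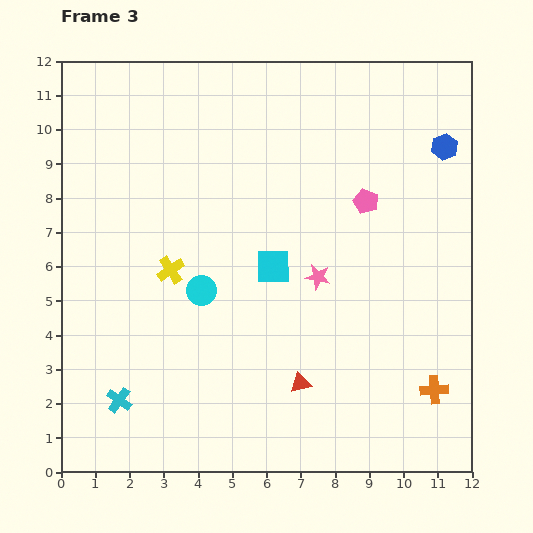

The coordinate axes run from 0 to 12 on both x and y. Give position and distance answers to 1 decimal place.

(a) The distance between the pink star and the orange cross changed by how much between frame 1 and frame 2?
-5.5

Distance in frame 1: 12.3. Distance in frame 2: 6.8.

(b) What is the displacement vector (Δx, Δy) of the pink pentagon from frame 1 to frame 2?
(2.2, 3.5)

The pink pentagon was at (4.6, 0.9) in frame 1 and (6.8, 4.4) in frame 2.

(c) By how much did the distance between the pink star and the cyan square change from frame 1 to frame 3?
-4.5

Distance in frame 1: 5.8. Distance in frame 3: 1.3.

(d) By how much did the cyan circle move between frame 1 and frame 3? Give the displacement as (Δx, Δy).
(0.7, 0.0)

The cyan circle was at (3.4, 5.3) in frame 1 and (4.1, 5.3) in frame 3.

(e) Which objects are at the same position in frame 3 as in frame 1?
the cyan square, the cyan cross, the blue hexagon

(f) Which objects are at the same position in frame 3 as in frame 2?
the cyan square, the cyan cross, the blue hexagon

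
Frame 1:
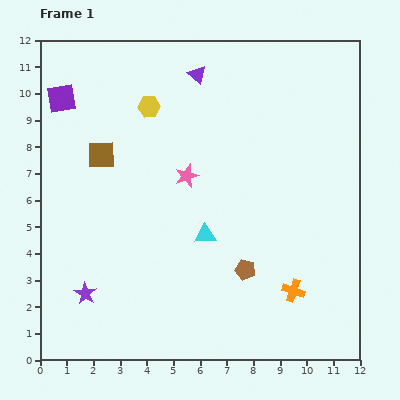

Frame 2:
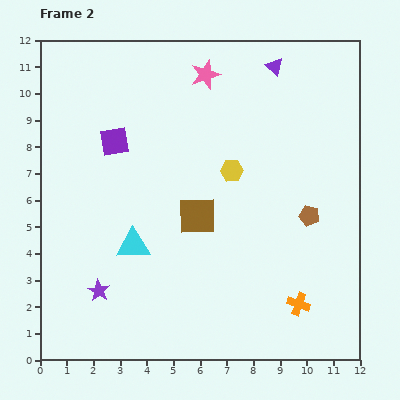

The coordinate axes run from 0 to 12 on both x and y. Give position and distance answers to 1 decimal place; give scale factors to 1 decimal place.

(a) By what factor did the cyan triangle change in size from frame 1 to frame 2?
1.6×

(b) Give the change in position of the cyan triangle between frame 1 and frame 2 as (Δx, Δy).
(-2.7, -0.4)

The cyan triangle was at (6.2, 4.7) in frame 1 and (3.5, 4.3) in frame 2.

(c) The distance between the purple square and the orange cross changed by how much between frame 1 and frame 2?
-2.1

Distance in frame 1: 11.3. Distance in frame 2: 9.2.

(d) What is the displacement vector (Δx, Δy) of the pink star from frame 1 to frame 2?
(0.7, 3.8)

The pink star was at (5.5, 6.9) in frame 1 and (6.2, 10.7) in frame 2.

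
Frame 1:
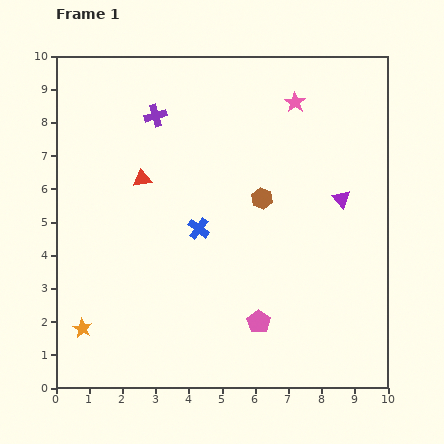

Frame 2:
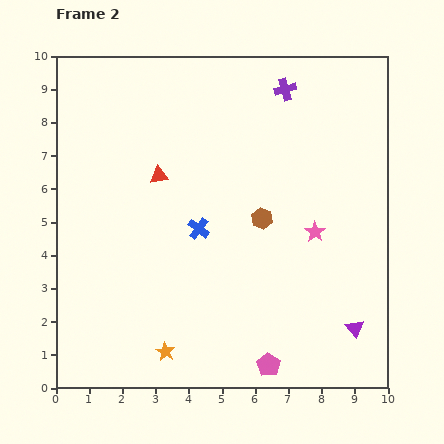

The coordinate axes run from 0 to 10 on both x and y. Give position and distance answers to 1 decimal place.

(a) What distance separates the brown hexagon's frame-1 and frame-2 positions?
0.6

The brown hexagon moved from (6.2, 5.7) to (6.2, 5.1), a distance of √(0.0² + 0.6²) ≈ 0.6.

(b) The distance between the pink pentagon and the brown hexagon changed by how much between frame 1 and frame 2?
+0.7

Distance in frame 1: 3.7. Distance in frame 2: 4.4.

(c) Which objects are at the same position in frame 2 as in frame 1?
the blue cross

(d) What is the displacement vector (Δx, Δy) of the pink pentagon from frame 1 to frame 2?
(0.3, -1.3)

The pink pentagon was at (6.1, 2.0) in frame 1 and (6.4, 0.7) in frame 2.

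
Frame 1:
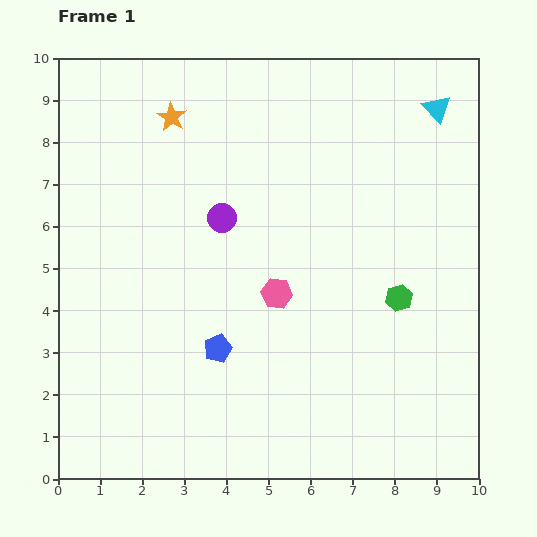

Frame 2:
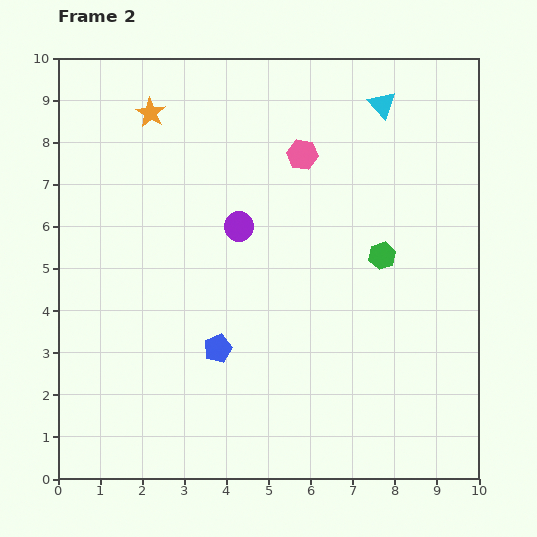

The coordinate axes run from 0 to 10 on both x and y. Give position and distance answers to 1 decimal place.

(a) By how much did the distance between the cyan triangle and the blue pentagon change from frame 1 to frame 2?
-0.7

Distance in frame 1: 7.7. Distance in frame 2: 7.0.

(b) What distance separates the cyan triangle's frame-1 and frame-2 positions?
1.3

The cyan triangle moved from (9.0, 8.8) to (7.7, 8.9), a distance of √(1.3² + 0.1²) ≈ 1.3.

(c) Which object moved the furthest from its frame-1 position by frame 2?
the pink hexagon

(moved 3.4; next 1.3)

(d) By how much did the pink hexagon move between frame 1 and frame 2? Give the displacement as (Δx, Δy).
(0.6, 3.3)

The pink hexagon was at (5.2, 4.4) in frame 1 and (5.8, 7.7) in frame 2.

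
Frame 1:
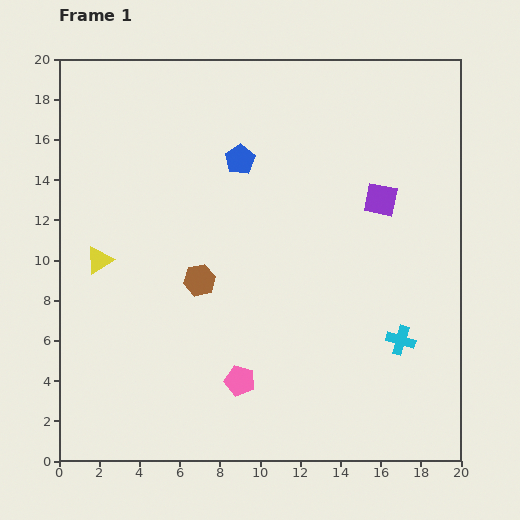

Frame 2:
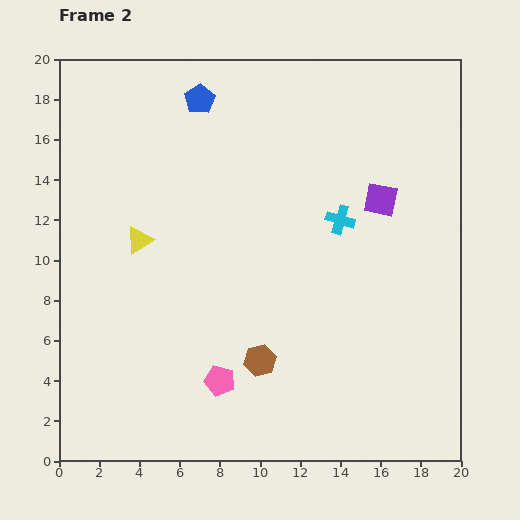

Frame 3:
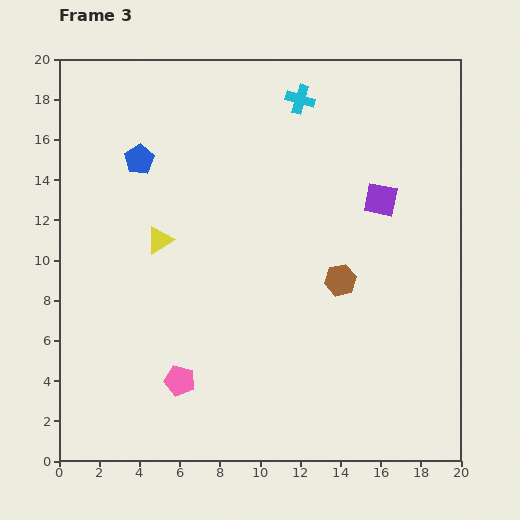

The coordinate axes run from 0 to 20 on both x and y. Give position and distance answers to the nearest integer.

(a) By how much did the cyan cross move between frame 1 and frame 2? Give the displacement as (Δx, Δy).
(-3, 6)

The cyan cross was at (17, 6) in frame 1 and (14, 12) in frame 2.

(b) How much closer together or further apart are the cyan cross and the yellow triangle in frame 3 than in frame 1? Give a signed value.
-6

Distance in frame 1: 16. Distance in frame 3: 10.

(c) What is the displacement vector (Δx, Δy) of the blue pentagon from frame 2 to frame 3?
(-3, -3)

The blue pentagon was at (7, 18) in frame 2 and (4, 15) in frame 3.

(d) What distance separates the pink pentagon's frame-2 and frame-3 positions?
2

The pink pentagon moved from (8, 4) to (6, 4), a distance of √(2² + 0²) ≈ 2.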